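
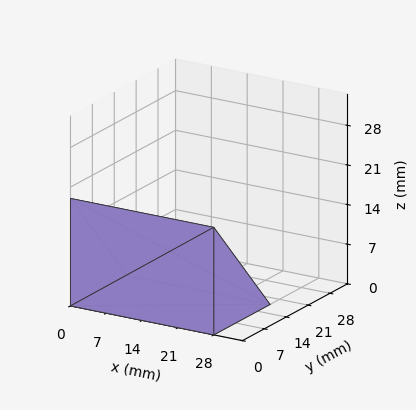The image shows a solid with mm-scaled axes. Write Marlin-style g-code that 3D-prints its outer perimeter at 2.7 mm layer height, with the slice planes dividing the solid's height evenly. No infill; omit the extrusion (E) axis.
Reading the render: the shape is a wedge (ramp): 28 × 18 mm base, rising to 19 mm along the y=0 edge and sloping linearly to z=0 at y=18 (dimensions read to the nearest mm from the axis ticks). For the g-code, the solid's height is divided into equal slices at the stated Δz and each level perimeter traced with G1 moves after a G0 lift.

; perimeter-only toolpath
G21 ; units = mm
G90 ; absolute positioning
G28 ; home
; layer 1
G0 Z2.7
G0 X0.0 Y0.0
G1 X28.0 Y0.0
G1 X28.0 Y15.4
G1 X0.0 Y15.4
G1 X0.0 Y0.0
; layer 2
G0 Z5.4
G0 X0.0 Y0.0
G1 X28.0 Y0.0
G1 X28.0 Y12.9
G1 X0.0 Y12.9
G1 X0.0 Y0.0
; layer 3
G0 Z8.1
G0 X0.0 Y0.0
G1 X28.0 Y0.0
G1 X28.0 Y10.3
G1 X0.0 Y10.3
G1 X0.0 Y0.0
; layer 4
G0 Z10.9
G0 X0.0 Y0.0
G1 X28.0 Y0.0
G1 X28.0 Y7.7
G1 X0.0 Y7.7
G1 X0.0 Y0.0
; layer 5
G0 Z13.6
G0 X0.0 Y0.0
G1 X28.0 Y0.0
G1 X28.0 Y5.1
G1 X0.0 Y5.1
G1 X0.0 Y0.0
; layer 6
G0 Z16.3
G0 X0.0 Y0.0
G1 X28.0 Y0.0
G1 X28.0 Y2.6
G1 X0.0 Y2.6
G1 X0.0 Y0.0
M2 ; end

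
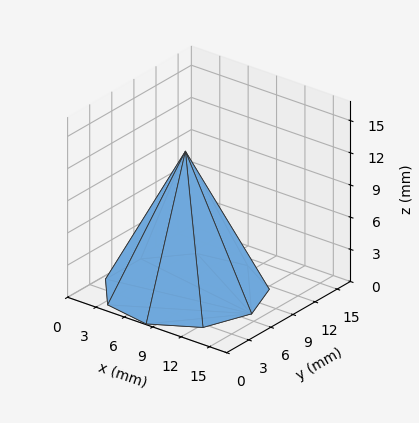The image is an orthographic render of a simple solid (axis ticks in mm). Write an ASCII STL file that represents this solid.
Reading the render: the shape is a regular 9-sided pyramid, base circumscribed radius ≈ 7 mm, apex at z ≈ 13 mm (dimensions read to the nearest mm from the axis ticks). For the STL, each face is triangulated and given an outward normal.

solid part
  facet normal 0.0000 0.0000 -1.0000
    outer loop
      vertex 8.22 13.89 0.00
      vertex 12.36 11.50 0.00
      vertex 14.00 7.00 0.00
    endloop
  endfacet
  facet normal 0.0000 0.0000 -1.0000
    outer loop
      vertex 3.50 13.06 0.00
      vertex 8.22 13.89 0.00
      vertex 14.00 7.00 0.00
    endloop
  endfacet
  facet normal 0.0000 0.0000 -1.0000
    outer loop
      vertex 0.42 9.39 0.00
      vertex 3.50 13.06 0.00
      vertex 14.00 7.00 0.00
    endloop
  endfacet
  facet normal 0.0000 0.0000 -1.0000
    outer loop
      vertex 0.42 4.61 0.00
      vertex 0.42 9.39 0.00
      vertex 14.00 7.00 0.00
    endloop
  endfacet
  facet normal 0.0000 0.0000 -1.0000
    outer loop
      vertex 3.50 0.94 0.00
      vertex 0.42 4.61 0.00
      vertex 14.00 7.00 0.00
    endloop
  endfacet
  facet normal 0.0000 0.0000 -1.0000
    outer loop
      vertex 8.22 0.11 0.00
      vertex 3.50 0.94 0.00
      vertex 14.00 7.00 0.00
    endloop
  endfacet
  facet normal 0.0000 0.0000 -1.0000
    outer loop
      vertex 12.36 2.50 0.00
      vertex 8.22 0.11 0.00
      vertex 14.00 7.00 0.00
    endloop
  endfacet
  facet normal 0.8384 0.3055 0.4514
    outer loop
      vertex 14.00 7.00 0.00
      vertex 12.36 11.50 0.00
      vertex 7.00 7.00 13.00
    endloop
  endfacet
  facet normal 0.4461 0.7728 0.4514
    outer loop
      vertex 12.36 11.50 0.00
      vertex 8.22 13.89 0.00
      vertex 7.00 7.00 13.00
    endloop
  endfacet
  facet normal -0.1545 0.8789 0.4513
    outer loop
      vertex 8.22 13.89 0.00
      vertex 3.50 13.06 0.00
      vertex 7.00 7.00 13.00
    endloop
  endfacet
  facet normal -0.6835 0.5736 0.4514
    outer loop
      vertex 3.50 13.06 0.00
      vertex 0.42 9.39 0.00
      vertex 7.00 7.00 13.00
    endloop
  endfacet
  facet normal -0.8922 0.0000 0.4516
    outer loop
      vertex 0.42 9.39 0.00
      vertex 0.42 4.61 0.00
      vertex 7.00 7.00 13.00
    endloop
  endfacet
  facet normal -0.6835 -0.5736 0.4514
    outer loop
      vertex 0.42 4.61 0.00
      vertex 3.50 0.94 0.00
      vertex 7.00 7.00 13.00
    endloop
  endfacet
  facet normal -0.1545 -0.8789 0.4513
    outer loop
      vertex 3.50 0.94 0.00
      vertex 8.22 0.11 0.00
      vertex 7.00 7.00 13.00
    endloop
  endfacet
  facet normal 0.4461 -0.7728 0.4514
    outer loop
      vertex 8.22 0.11 0.00
      vertex 12.36 2.50 0.00
      vertex 7.00 7.00 13.00
    endloop
  endfacet
  facet normal 0.8384 -0.3055 0.4514
    outer loop
      vertex 12.36 2.50 0.00
      vertex 14.00 7.00 0.00
      vertex 7.00 7.00 13.00
    endloop
  endfacet
endsolid part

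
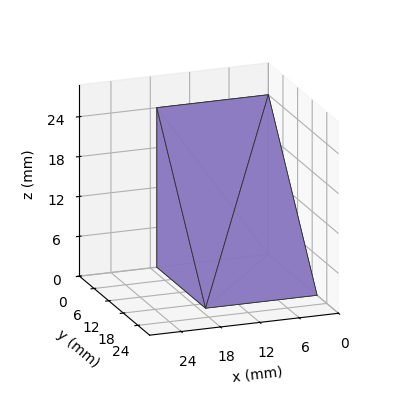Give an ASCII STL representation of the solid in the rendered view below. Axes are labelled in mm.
Reading the render: the shape is a wedge (ramp): 17 × 20 mm base, rising to 24 mm along the y=0 edge and sloping linearly to z=0 at y=20 (dimensions read to the nearest mm from the axis ticks). For the STL, each face is triangulated and given an outward normal.

solid part
  facet normal 0.0000 0.0000 -1.0000
    outer loop
      vertex 17.00 20.00 0.00
      vertex 17.00 0.00 0.00
      vertex 0.00 0.00 0.00
    endloop
  endfacet
  facet normal 0.0000 0.0000 -1.0000
    outer loop
      vertex 0.00 20.00 0.00
      vertex 17.00 20.00 0.00
      vertex 0.00 0.00 0.00
    endloop
  endfacet
  facet normal 0.0000 -1.0000 0.0000
    outer loop
      vertex 0.00 0.00 0.00
      vertex 17.00 0.00 0.00
      vertex 17.00 0.00 24.00
    endloop
  endfacet
  facet normal 0.0000 -1.0000 0.0000
    outer loop
      vertex 0.00 0.00 0.00
      vertex 17.00 0.00 24.00
      vertex 0.00 0.00 24.00
    endloop
  endfacet
  facet normal 0.0000 0.7682 0.6402
    outer loop
      vertex 0.00 0.00 24.00
      vertex 17.00 0.00 24.00
      vertex 17.00 20.00 0.00
    endloop
  endfacet
  facet normal 0.0000 0.7682 0.6402
    outer loop
      vertex 0.00 0.00 24.00
      vertex 17.00 20.00 0.00
      vertex 0.00 20.00 0.00
    endloop
  endfacet
  facet normal -1.0000 0.0000 0.0000
    outer loop
      vertex 0.00 0.00 24.00
      vertex 0.00 20.00 0.00
      vertex 0.00 0.00 0.00
    endloop
  endfacet
  facet normal 1.0000 0.0000 0.0000
    outer loop
      vertex 17.00 0.00 0.00
      vertex 17.00 20.00 0.00
      vertex 17.00 0.00 24.00
    endloop
  endfacet
endsolid part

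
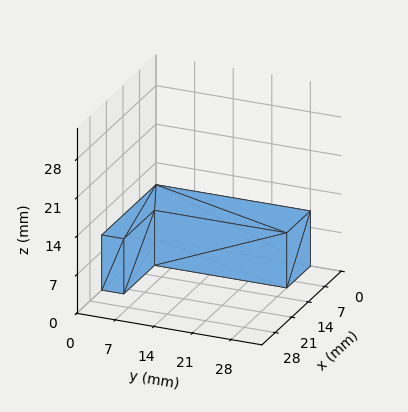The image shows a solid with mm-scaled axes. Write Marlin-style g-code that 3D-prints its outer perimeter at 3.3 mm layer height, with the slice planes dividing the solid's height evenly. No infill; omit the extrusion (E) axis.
Reading the render: the shape is an L-shaped prism: outer 23 × 28 mm, arm thicknesses ≈ 4 mm (horizontal) and 10 mm (vertical), extruded 10 mm in z (dimensions read to the nearest mm from the axis ticks). For the g-code, the solid's height is divided into equal slices at the stated Δz and each level perimeter traced with G1 moves after a G0 lift.

; perimeter-only toolpath
G21 ; units = mm
G90 ; absolute positioning
G28 ; home
; layer 1
G0 Z3.3
G0 X0.0 Y0.0
G1 X23.0 Y0.0
G1 X23.0 Y4.0
G1 X10.0 Y4.0
G1 X10.0 Y28.0
G1 X0.0 Y28.0
G1 X0.0 Y0.0
; layer 2
G0 Z6.7
G0 X0.0 Y0.0
G1 X23.0 Y0.0
G1 X23.0 Y4.0
G1 X10.0 Y4.0
G1 X10.0 Y28.0
G1 X0.0 Y28.0
G1 X0.0 Y0.0
; layer 3
G0 Z10.0
G0 X0.0 Y0.0
G1 X23.0 Y0.0
G1 X23.0 Y4.0
G1 X10.0 Y4.0
G1 X10.0 Y28.0
G1 X0.0 Y28.0
G1 X0.0 Y0.0
M2 ; end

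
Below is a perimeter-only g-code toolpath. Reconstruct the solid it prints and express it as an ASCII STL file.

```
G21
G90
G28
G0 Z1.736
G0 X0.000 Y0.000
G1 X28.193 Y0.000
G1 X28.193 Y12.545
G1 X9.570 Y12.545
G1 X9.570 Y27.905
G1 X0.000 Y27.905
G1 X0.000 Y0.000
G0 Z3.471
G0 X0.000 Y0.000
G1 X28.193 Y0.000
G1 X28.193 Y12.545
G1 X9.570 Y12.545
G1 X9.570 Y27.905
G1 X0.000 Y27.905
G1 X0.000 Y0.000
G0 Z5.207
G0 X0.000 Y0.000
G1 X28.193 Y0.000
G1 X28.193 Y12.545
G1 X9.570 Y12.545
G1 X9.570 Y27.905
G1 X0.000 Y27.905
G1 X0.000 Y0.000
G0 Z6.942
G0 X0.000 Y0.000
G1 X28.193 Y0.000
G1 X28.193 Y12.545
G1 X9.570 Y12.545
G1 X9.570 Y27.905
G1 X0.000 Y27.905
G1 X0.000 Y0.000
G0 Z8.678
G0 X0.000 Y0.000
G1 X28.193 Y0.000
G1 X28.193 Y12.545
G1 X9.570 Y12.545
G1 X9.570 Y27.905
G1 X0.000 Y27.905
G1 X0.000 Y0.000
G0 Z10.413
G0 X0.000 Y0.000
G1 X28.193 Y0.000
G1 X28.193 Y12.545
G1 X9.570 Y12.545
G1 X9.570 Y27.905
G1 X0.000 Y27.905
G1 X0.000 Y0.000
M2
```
solid part
  facet normal 0.0000 0.0000 -1.0000
    outer loop
      vertex 28.193 12.545 0.000
      vertex 28.193 0.000 0.000
      vertex 0.000 0.000 0.000
    endloop
  endfacet
  facet normal 0.0000 0.0000 -1.0000
    outer loop
      vertex 9.570 12.545 0.000
      vertex 28.193 12.545 0.000
      vertex 0.000 0.000 0.000
    endloop
  endfacet
  facet normal 0.0000 0.0000 -1.0000
    outer loop
      vertex 9.570 27.905 0.000
      vertex 9.570 12.545 0.000
      vertex 0.000 0.000 0.000
    endloop
  endfacet
  facet normal 0.0000 0.0000 -1.0000
    outer loop
      vertex 0.000 27.905 0.000
      vertex 9.570 27.905 0.000
      vertex 0.000 0.000 0.000
    endloop
  endfacet
  facet normal 0.0000 0.0000 1.0000
    outer loop
      vertex 0.000 0.000 10.413
      vertex 28.193 0.000 10.413
      vertex 28.193 12.545 10.413
    endloop
  endfacet
  facet normal 0.0000 0.0000 1.0000
    outer loop
      vertex 0.000 0.000 10.413
      vertex 28.193 12.545 10.413
      vertex 9.570 12.545 10.413
    endloop
  endfacet
  facet normal 0.0000 0.0000 1.0000
    outer loop
      vertex 0.000 0.000 10.413
      vertex 9.570 12.545 10.413
      vertex 9.570 27.905 10.413
    endloop
  endfacet
  facet normal 0.0000 0.0000 1.0000
    outer loop
      vertex 0.000 0.000 10.413
      vertex 9.570 27.905 10.413
      vertex 0.000 27.905 10.413
    endloop
  endfacet
  facet normal 0.0000 -1.0000 0.0000
    outer loop
      vertex 0.000 0.000 0.000
      vertex 28.193 0.000 0.000
      vertex 28.193 0.000 10.413
    endloop
  endfacet
  facet normal 0.0000 -1.0000 0.0000
    outer loop
      vertex 0.000 0.000 0.000
      vertex 28.193 0.000 10.413
      vertex 0.000 0.000 10.413
    endloop
  endfacet
  facet normal 1.0000 0.0000 0.0000
    outer loop
      vertex 28.193 0.000 0.000
      vertex 28.193 12.545 0.000
      vertex 28.193 12.545 10.413
    endloop
  endfacet
  facet normal 1.0000 0.0000 0.0000
    outer loop
      vertex 28.193 0.000 0.000
      vertex 28.193 12.545 10.413
      vertex 28.193 0.000 10.413
    endloop
  endfacet
  facet normal 0.0000 1.0000 0.0000
    outer loop
      vertex 28.193 12.545 0.000
      vertex 9.570 12.545 0.000
      vertex 9.570 12.545 10.413
    endloop
  endfacet
  facet normal 0.0000 1.0000 0.0000
    outer loop
      vertex 28.193 12.545 0.000
      vertex 9.570 12.545 10.413
      vertex 28.193 12.545 10.413
    endloop
  endfacet
  facet normal 1.0000 0.0000 0.0000
    outer loop
      vertex 9.570 12.545 0.000
      vertex 9.570 27.905 0.000
      vertex 9.570 27.905 10.413
    endloop
  endfacet
  facet normal 1.0000 0.0000 0.0000
    outer loop
      vertex 9.570 12.545 0.000
      vertex 9.570 27.905 10.413
      vertex 9.570 12.545 10.413
    endloop
  endfacet
  facet normal 0.0000 1.0000 0.0000
    outer loop
      vertex 9.570 27.905 0.000
      vertex 0.000 27.905 0.000
      vertex 0.000 27.905 10.413
    endloop
  endfacet
  facet normal 0.0000 1.0000 0.0000
    outer loop
      vertex 9.570 27.905 0.000
      vertex 0.000 27.905 10.413
      vertex 9.570 27.905 10.413
    endloop
  endfacet
  facet normal -1.0000 0.0000 0.0000
    outer loop
      vertex 0.000 27.905 0.000
      vertex 0.000 0.000 0.000
      vertex 0.000 0.000 10.413
    endloop
  endfacet
  facet normal -1.0000 0.0000 0.0000
    outer loop
      vertex 0.000 27.905 0.000
      vertex 0.000 0.000 10.413
      vertex 0.000 27.905 10.413
    endloop
  endfacet
endsolid part

The G0 Z moves step by Δz≈1.736 mm. Every layer's G1 loop is the same polygon, so the solid is a straight extrusion of it from z=0 to z≈10.4. Closing with flat bottom and top caps and triangulating gives 20 facets — an L-shaped prism: outer 28.2 × 27.9 mm, arm thicknesses ≈ 12.5 mm (horizontal) and 9.57 mm (vertical), extruded 10.4 mm in z.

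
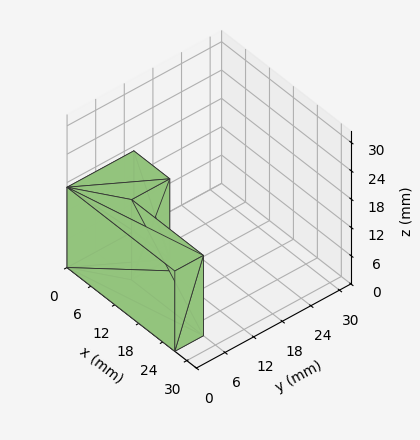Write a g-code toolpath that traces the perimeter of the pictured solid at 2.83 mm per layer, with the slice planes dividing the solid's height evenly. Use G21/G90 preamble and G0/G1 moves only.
Reading the render: the shape is an L-shaped prism: outer 27 × 14 mm, arm thicknesses ≈ 6 mm (horizontal) and 9 mm (vertical), extruded 17 mm in z (dimensions read to the nearest mm from the axis ticks). For the g-code, the solid's height is divided into equal slices at the stated Δz and each level perimeter traced with G1 moves after a G0 lift.

; perimeter-only toolpath
G21 ; units = mm
G90 ; absolute positioning
G28 ; home
; layer 1
G0 Z2.83
G0 X0.00 Y0.00
G1 X27.00 Y0.00
G1 X27.00 Y6.00
G1 X9.00 Y6.00
G1 X9.00 Y14.00
G1 X0.00 Y14.00
G1 X0.00 Y0.00
; layer 2
G0 Z5.67
G0 X0.00 Y0.00
G1 X27.00 Y0.00
G1 X27.00 Y6.00
G1 X9.00 Y6.00
G1 X9.00 Y14.00
G1 X0.00 Y14.00
G1 X0.00 Y0.00
; layer 3
G0 Z8.50
G0 X0.00 Y0.00
G1 X27.00 Y0.00
G1 X27.00 Y6.00
G1 X9.00 Y6.00
G1 X9.00 Y14.00
G1 X0.00 Y14.00
G1 X0.00 Y0.00
; layer 4
G0 Z11.33
G0 X0.00 Y0.00
G1 X27.00 Y0.00
G1 X27.00 Y6.00
G1 X9.00 Y6.00
G1 X9.00 Y14.00
G1 X0.00 Y14.00
G1 X0.00 Y0.00
; layer 5
G0 Z14.17
G0 X0.00 Y0.00
G1 X27.00 Y0.00
G1 X27.00 Y6.00
G1 X9.00 Y6.00
G1 X9.00 Y14.00
G1 X0.00 Y14.00
G1 X0.00 Y0.00
; layer 6
G0 Z17.00
G0 X0.00 Y0.00
G1 X27.00 Y0.00
G1 X27.00 Y6.00
G1 X9.00 Y6.00
G1 X9.00 Y14.00
G1 X0.00 Y14.00
G1 X0.00 Y0.00
M2 ; end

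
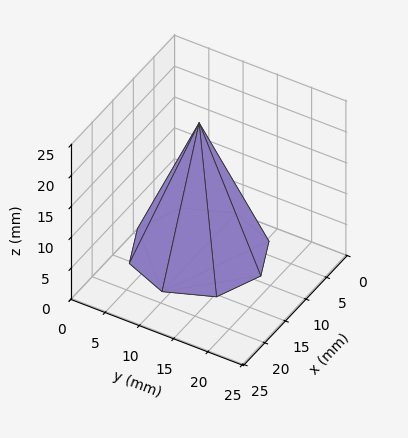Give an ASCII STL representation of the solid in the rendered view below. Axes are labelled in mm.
Reading the render: the shape is a regular 8-sided pyramid, base circumscribed radius ≈ 9 mm, apex at z ≈ 21 mm (dimensions read to the nearest mm from the axis ticks). For the STL, each face is triangulated and given an outward normal.

solid part
  facet normal 0.0000 0.0000 -1.0000
    outer loop
      vertex 9.000 18.000 0.000
      vertex 15.364 15.364 0.000
      vertex 18.000 9.000 0.000
    endloop
  endfacet
  facet normal 0.0000 0.0000 -1.0000
    outer loop
      vertex 2.636 15.364 0.000
      vertex 9.000 18.000 0.000
      vertex 18.000 9.000 0.000
    endloop
  endfacet
  facet normal 0.0000 0.0000 -1.0000
    outer loop
      vertex 0.000 9.000 0.000
      vertex 2.636 15.364 0.000
      vertex 18.000 9.000 0.000
    endloop
  endfacet
  facet normal 0.0000 0.0000 -1.0000
    outer loop
      vertex 2.636 2.636 0.000
      vertex 0.000 9.000 0.000
      vertex 18.000 9.000 0.000
    endloop
  endfacet
  facet normal 0.0000 0.0000 -1.0000
    outer loop
      vertex 9.000 0.000 0.000
      vertex 2.636 2.636 0.000
      vertex 18.000 9.000 0.000
    endloop
  endfacet
  facet normal 0.0000 0.0000 -1.0000
    outer loop
      vertex 15.364 2.636 0.000
      vertex 9.000 0.000 0.000
      vertex 18.000 9.000 0.000
    endloop
  endfacet
  facet normal 0.8590 0.3558 0.3681
    outer loop
      vertex 18.000 9.000 0.000
      vertex 15.364 15.364 0.000
      vertex 9.000 9.000 21.000
    endloop
  endfacet
  facet normal 0.3558 0.8590 0.3681
    outer loop
      vertex 15.364 15.364 0.000
      vertex 9.000 18.000 0.000
      vertex 9.000 9.000 21.000
    endloop
  endfacet
  facet normal -0.3558 0.8590 0.3681
    outer loop
      vertex 9.000 18.000 0.000
      vertex 2.636 15.364 0.000
      vertex 9.000 9.000 21.000
    endloop
  endfacet
  facet normal -0.8590 0.3558 0.3681
    outer loop
      vertex 2.636 15.364 0.000
      vertex 0.000 9.000 0.000
      vertex 9.000 9.000 21.000
    endloop
  endfacet
  facet normal -0.8590 -0.3558 0.3681
    outer loop
      vertex 0.000 9.000 0.000
      vertex 2.636 2.636 0.000
      vertex 9.000 9.000 21.000
    endloop
  endfacet
  facet normal -0.3558 -0.8590 0.3681
    outer loop
      vertex 2.636 2.636 0.000
      vertex 9.000 0.000 0.000
      vertex 9.000 9.000 21.000
    endloop
  endfacet
  facet normal 0.3558 -0.8590 0.3681
    outer loop
      vertex 9.000 0.000 0.000
      vertex 15.364 2.636 0.000
      vertex 9.000 9.000 21.000
    endloop
  endfacet
  facet normal 0.8590 -0.3558 0.3681
    outer loop
      vertex 15.364 2.636 0.000
      vertex 18.000 9.000 0.000
      vertex 9.000 9.000 21.000
    endloop
  endfacet
endsolid part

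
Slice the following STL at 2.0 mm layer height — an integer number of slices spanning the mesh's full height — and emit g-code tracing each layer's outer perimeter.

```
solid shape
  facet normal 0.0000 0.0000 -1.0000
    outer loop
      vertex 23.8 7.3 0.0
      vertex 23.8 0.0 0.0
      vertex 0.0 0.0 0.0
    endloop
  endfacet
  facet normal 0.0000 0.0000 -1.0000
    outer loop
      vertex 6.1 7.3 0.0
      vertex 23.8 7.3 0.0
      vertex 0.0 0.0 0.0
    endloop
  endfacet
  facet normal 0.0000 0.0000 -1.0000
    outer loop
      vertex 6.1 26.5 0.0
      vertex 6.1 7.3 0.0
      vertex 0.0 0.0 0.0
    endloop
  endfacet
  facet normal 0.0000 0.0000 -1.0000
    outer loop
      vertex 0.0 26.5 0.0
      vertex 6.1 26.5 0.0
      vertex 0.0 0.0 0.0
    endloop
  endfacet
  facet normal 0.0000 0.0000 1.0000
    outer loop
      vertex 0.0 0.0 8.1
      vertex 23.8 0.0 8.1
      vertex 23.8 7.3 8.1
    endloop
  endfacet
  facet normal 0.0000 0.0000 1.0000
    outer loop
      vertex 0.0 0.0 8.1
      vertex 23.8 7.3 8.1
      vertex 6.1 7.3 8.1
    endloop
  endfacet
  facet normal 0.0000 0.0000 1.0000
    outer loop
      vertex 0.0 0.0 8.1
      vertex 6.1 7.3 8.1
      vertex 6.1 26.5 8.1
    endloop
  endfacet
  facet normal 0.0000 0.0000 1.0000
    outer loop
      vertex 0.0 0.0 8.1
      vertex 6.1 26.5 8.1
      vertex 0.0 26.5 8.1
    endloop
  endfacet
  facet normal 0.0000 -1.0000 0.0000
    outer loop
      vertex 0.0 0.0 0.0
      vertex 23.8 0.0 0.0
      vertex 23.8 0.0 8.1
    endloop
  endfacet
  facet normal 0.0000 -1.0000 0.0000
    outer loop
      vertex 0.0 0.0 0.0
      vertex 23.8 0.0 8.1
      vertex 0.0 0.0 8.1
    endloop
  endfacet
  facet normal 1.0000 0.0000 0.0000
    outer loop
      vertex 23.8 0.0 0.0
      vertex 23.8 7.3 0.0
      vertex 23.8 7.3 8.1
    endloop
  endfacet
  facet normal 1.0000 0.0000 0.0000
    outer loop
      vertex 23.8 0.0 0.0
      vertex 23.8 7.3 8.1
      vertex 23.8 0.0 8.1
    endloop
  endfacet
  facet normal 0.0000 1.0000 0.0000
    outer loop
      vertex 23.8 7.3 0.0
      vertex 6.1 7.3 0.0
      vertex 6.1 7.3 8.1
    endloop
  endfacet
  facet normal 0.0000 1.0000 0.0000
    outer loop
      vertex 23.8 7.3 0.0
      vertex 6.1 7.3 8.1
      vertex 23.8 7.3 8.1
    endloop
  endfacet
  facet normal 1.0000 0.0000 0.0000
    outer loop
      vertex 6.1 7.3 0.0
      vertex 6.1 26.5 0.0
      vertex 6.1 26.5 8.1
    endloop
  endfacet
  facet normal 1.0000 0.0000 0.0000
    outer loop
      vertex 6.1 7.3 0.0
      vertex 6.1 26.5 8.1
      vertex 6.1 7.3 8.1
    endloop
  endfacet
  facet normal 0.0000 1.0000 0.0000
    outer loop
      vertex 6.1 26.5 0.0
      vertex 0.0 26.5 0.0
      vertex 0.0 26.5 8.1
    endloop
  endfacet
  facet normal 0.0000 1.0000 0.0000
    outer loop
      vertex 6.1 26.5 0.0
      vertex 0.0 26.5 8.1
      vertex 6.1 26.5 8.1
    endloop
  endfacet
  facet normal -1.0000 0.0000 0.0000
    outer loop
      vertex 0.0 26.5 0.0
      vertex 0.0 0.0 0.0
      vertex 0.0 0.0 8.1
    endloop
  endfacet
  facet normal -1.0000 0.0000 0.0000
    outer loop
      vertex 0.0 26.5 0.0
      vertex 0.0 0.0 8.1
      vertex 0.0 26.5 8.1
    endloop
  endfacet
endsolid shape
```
; perimeter-only toolpath
G21 ; units = mm
G90 ; absolute positioning
G28 ; home
; layer 1
G0 Z2.0
G0 X0.0 Y0.0
G1 X23.8 Y0.0
G1 X23.8 Y7.3
G1 X6.1 Y7.3
G1 X6.1 Y26.5
G1 X0.0 Y26.5
G1 X0.0 Y0.0
; layer 2
G0 Z4.0
G0 X0.0 Y0.0
G1 X23.8 Y0.0
G1 X23.8 Y7.3
G1 X6.1 Y7.3
G1 X6.1 Y26.5
G1 X0.0 Y26.5
G1 X0.0 Y0.0
; layer 3
G0 Z6.1
G0 X0.0 Y0.0
G1 X23.8 Y0.0
G1 X23.8 Y7.3
G1 X6.1 Y7.3
G1 X6.1 Y26.5
G1 X0.0 Y26.5
G1 X0.0 Y0.0
; layer 4
G0 Z8.1
G0 X0.0 Y0.0
G1 X23.8 Y0.0
G1 X23.8 Y7.3
G1 X6.1 Y7.3
G1 X6.1 Y26.5
G1 X0.0 Y26.5
G1 X0.0 Y0.0
M2 ; end

The solid is an L-shaped prism: outer 23.8 × 26.5 mm, arm thicknesses ≈ 7.3 mm (horizontal) and 6.1 mm (vertical), extruded 8.1 mm in z. Slicing at Δz = 2.0 mm — 4 equal slices spanning the solid's height, so layer i sits at z = i·h/4 — gives 4 non-empty perimeters. Each is a 6-segment closed polygon; G0 lifts to the layer z and rapids to the start vertex, then G1 traces the edges.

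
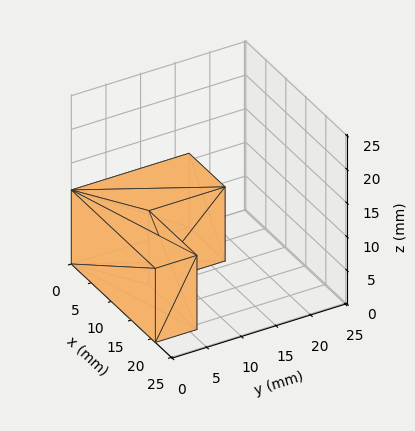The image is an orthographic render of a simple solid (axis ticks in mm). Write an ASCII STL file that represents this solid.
Reading the render: the shape is an L-shaped prism: outer 21 × 17 mm, arm thicknesses ≈ 6 mm (horizontal) and 9 mm (vertical), extruded 11 mm in z (dimensions read to the nearest mm from the axis ticks). For the STL, each face is triangulated and given an outward normal.

solid part
  facet normal 0.0000 0.0000 -1.0000
    outer loop
      vertex 21.00 6.00 0.00
      vertex 21.00 0.00 0.00
      vertex 0.00 0.00 0.00
    endloop
  endfacet
  facet normal 0.0000 0.0000 -1.0000
    outer loop
      vertex 9.00 6.00 0.00
      vertex 21.00 6.00 0.00
      vertex 0.00 0.00 0.00
    endloop
  endfacet
  facet normal 0.0000 0.0000 -1.0000
    outer loop
      vertex 9.00 17.00 0.00
      vertex 9.00 6.00 0.00
      vertex 0.00 0.00 0.00
    endloop
  endfacet
  facet normal 0.0000 0.0000 -1.0000
    outer loop
      vertex 0.00 17.00 0.00
      vertex 9.00 17.00 0.00
      vertex 0.00 0.00 0.00
    endloop
  endfacet
  facet normal 0.0000 0.0000 1.0000
    outer loop
      vertex 0.00 0.00 11.00
      vertex 21.00 0.00 11.00
      vertex 21.00 6.00 11.00
    endloop
  endfacet
  facet normal 0.0000 0.0000 1.0000
    outer loop
      vertex 0.00 0.00 11.00
      vertex 21.00 6.00 11.00
      vertex 9.00 6.00 11.00
    endloop
  endfacet
  facet normal 0.0000 0.0000 1.0000
    outer loop
      vertex 0.00 0.00 11.00
      vertex 9.00 6.00 11.00
      vertex 9.00 17.00 11.00
    endloop
  endfacet
  facet normal 0.0000 0.0000 1.0000
    outer loop
      vertex 0.00 0.00 11.00
      vertex 9.00 17.00 11.00
      vertex 0.00 17.00 11.00
    endloop
  endfacet
  facet normal 0.0000 -1.0000 0.0000
    outer loop
      vertex 0.00 0.00 0.00
      vertex 21.00 0.00 0.00
      vertex 21.00 0.00 11.00
    endloop
  endfacet
  facet normal 0.0000 -1.0000 0.0000
    outer loop
      vertex 0.00 0.00 0.00
      vertex 21.00 0.00 11.00
      vertex 0.00 0.00 11.00
    endloop
  endfacet
  facet normal 1.0000 0.0000 0.0000
    outer loop
      vertex 21.00 0.00 0.00
      vertex 21.00 6.00 0.00
      vertex 21.00 6.00 11.00
    endloop
  endfacet
  facet normal 1.0000 0.0000 0.0000
    outer loop
      vertex 21.00 0.00 0.00
      vertex 21.00 6.00 11.00
      vertex 21.00 0.00 11.00
    endloop
  endfacet
  facet normal 0.0000 1.0000 0.0000
    outer loop
      vertex 21.00 6.00 0.00
      vertex 9.00 6.00 0.00
      vertex 9.00 6.00 11.00
    endloop
  endfacet
  facet normal 0.0000 1.0000 0.0000
    outer loop
      vertex 21.00 6.00 0.00
      vertex 9.00 6.00 11.00
      vertex 21.00 6.00 11.00
    endloop
  endfacet
  facet normal 1.0000 0.0000 0.0000
    outer loop
      vertex 9.00 6.00 0.00
      vertex 9.00 17.00 0.00
      vertex 9.00 17.00 11.00
    endloop
  endfacet
  facet normal 1.0000 0.0000 0.0000
    outer loop
      vertex 9.00 6.00 0.00
      vertex 9.00 17.00 11.00
      vertex 9.00 6.00 11.00
    endloop
  endfacet
  facet normal 0.0000 1.0000 0.0000
    outer loop
      vertex 9.00 17.00 0.00
      vertex 0.00 17.00 0.00
      vertex 0.00 17.00 11.00
    endloop
  endfacet
  facet normal 0.0000 1.0000 0.0000
    outer loop
      vertex 9.00 17.00 0.00
      vertex 0.00 17.00 11.00
      vertex 9.00 17.00 11.00
    endloop
  endfacet
  facet normal -1.0000 0.0000 0.0000
    outer loop
      vertex 0.00 17.00 0.00
      vertex 0.00 0.00 0.00
      vertex 0.00 0.00 11.00
    endloop
  endfacet
  facet normal -1.0000 0.0000 0.0000
    outer loop
      vertex 0.00 17.00 0.00
      vertex 0.00 0.00 11.00
      vertex 0.00 17.00 11.00
    endloop
  endfacet
endsolid part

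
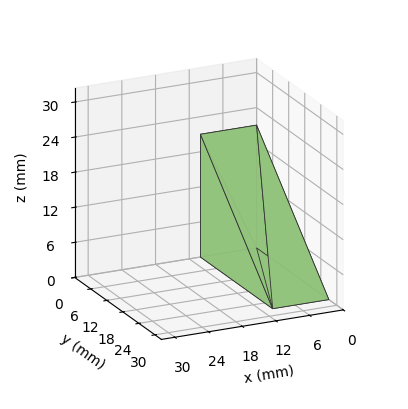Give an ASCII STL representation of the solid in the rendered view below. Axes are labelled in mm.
Reading the render: the shape is a wedge (ramp): 10 × 27 mm base, rising to 21 mm along the y=0 edge and sloping linearly to z=0 at y=27 (dimensions read to the nearest mm from the axis ticks). For the STL, each face is triangulated and given an outward normal.

solid part
  facet normal 0.0000 0.0000 -1.0000
    outer loop
      vertex 10.000 27.000 0.000
      vertex 10.000 0.000 0.000
      vertex 0.000 0.000 0.000
    endloop
  endfacet
  facet normal 0.0000 0.0000 -1.0000
    outer loop
      vertex 0.000 27.000 0.000
      vertex 10.000 27.000 0.000
      vertex 0.000 0.000 0.000
    endloop
  endfacet
  facet normal 0.0000 -1.0000 0.0000
    outer loop
      vertex 0.000 0.000 0.000
      vertex 10.000 0.000 0.000
      vertex 10.000 0.000 21.000
    endloop
  endfacet
  facet normal 0.0000 -1.0000 0.0000
    outer loop
      vertex 0.000 0.000 0.000
      vertex 10.000 0.000 21.000
      vertex 0.000 0.000 21.000
    endloop
  endfacet
  facet normal 0.0000 0.6139 0.7894
    outer loop
      vertex 0.000 0.000 21.000
      vertex 10.000 0.000 21.000
      vertex 10.000 27.000 0.000
    endloop
  endfacet
  facet normal 0.0000 0.6139 0.7894
    outer loop
      vertex 0.000 0.000 21.000
      vertex 10.000 27.000 0.000
      vertex 0.000 27.000 0.000
    endloop
  endfacet
  facet normal -1.0000 0.0000 0.0000
    outer loop
      vertex 0.000 0.000 21.000
      vertex 0.000 27.000 0.000
      vertex 0.000 0.000 0.000
    endloop
  endfacet
  facet normal 1.0000 0.0000 0.0000
    outer loop
      vertex 10.000 0.000 0.000
      vertex 10.000 27.000 0.000
      vertex 10.000 0.000 21.000
    endloop
  endfacet
endsolid part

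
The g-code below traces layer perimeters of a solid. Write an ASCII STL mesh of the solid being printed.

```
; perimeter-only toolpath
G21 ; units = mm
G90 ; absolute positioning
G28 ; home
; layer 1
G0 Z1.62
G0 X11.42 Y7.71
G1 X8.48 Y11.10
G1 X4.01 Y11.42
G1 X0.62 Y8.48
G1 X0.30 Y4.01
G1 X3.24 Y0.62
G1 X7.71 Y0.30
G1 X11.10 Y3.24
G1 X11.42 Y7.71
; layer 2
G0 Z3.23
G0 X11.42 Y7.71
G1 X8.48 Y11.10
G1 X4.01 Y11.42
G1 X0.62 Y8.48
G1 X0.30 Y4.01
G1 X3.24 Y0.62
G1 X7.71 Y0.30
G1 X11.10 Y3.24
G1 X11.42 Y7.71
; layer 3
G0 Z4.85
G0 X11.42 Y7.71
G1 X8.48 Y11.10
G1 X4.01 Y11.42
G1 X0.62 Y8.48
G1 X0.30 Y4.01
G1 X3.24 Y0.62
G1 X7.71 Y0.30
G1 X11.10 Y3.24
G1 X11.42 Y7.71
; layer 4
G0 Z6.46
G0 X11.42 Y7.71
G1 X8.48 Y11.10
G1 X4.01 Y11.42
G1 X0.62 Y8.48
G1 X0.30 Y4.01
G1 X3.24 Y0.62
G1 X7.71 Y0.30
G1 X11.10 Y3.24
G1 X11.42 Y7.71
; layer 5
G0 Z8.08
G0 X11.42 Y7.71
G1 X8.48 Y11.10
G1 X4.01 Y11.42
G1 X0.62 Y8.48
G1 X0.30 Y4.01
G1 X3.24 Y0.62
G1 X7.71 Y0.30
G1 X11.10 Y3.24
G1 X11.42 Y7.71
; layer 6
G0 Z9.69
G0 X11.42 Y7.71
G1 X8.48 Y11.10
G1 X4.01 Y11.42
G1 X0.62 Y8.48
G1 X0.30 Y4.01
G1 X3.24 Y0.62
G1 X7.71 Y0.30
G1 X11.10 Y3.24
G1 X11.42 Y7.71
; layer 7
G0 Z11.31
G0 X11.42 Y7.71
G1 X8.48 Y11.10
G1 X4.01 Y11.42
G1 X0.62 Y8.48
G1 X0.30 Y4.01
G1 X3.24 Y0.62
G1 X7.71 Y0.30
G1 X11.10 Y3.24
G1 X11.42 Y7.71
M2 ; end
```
solid part
  facet normal 0.0000 0.0000 -1.0000
    outer loop
      vertex 4.01 11.42 0.00
      vertex 8.48 11.10 0.00
      vertex 11.42 7.71 0.00
    endloop
  endfacet
  facet normal 0.0000 0.0000 -1.0000
    outer loop
      vertex 0.62 8.48 0.00
      vertex 4.01 11.42 0.00
      vertex 11.42 7.71 0.00
    endloop
  endfacet
  facet normal 0.0000 0.0000 -1.0000
    outer loop
      vertex 0.30 4.01 0.00
      vertex 0.62 8.48 0.00
      vertex 11.42 7.71 0.00
    endloop
  endfacet
  facet normal 0.0000 0.0000 -1.0000
    outer loop
      vertex 3.24 0.62 0.00
      vertex 0.30 4.01 0.00
      vertex 11.42 7.71 0.00
    endloop
  endfacet
  facet normal 0.0000 0.0000 -1.0000
    outer loop
      vertex 7.71 0.30 0.00
      vertex 3.24 0.62 0.00
      vertex 11.42 7.71 0.00
    endloop
  endfacet
  facet normal 0.0000 0.0000 -1.0000
    outer loop
      vertex 11.10 3.24 0.00
      vertex 7.71 0.30 0.00
      vertex 11.42 7.71 0.00
    endloop
  endfacet
  facet normal 0.0000 0.0000 1.0000
    outer loop
      vertex 11.42 7.71 11.31
      vertex 8.48 11.10 11.31
      vertex 4.01 11.42 11.31
    endloop
  endfacet
  facet normal 0.0000 0.0000 1.0000
    outer loop
      vertex 11.42 7.71 11.31
      vertex 4.01 11.42 11.31
      vertex 0.62 8.48 11.31
    endloop
  endfacet
  facet normal 0.0000 0.0000 1.0000
    outer loop
      vertex 11.42 7.71 11.31
      vertex 0.62 8.48 11.31
      vertex 0.30 4.01 11.31
    endloop
  endfacet
  facet normal 0.0000 0.0000 1.0000
    outer loop
      vertex 11.42 7.71 11.31
      vertex 0.30 4.01 11.31
      vertex 3.24 0.62 11.31
    endloop
  endfacet
  facet normal 0.0000 0.0000 1.0000
    outer loop
      vertex 11.42 7.71 11.31
      vertex 3.24 0.62 11.31
      vertex 7.71 0.30 11.31
    endloop
  endfacet
  facet normal 0.0000 0.0000 1.0000
    outer loop
      vertex 11.42 7.71 11.31
      vertex 7.71 0.30 11.31
      vertex 11.10 3.24 11.31
    endloop
  endfacet
  facet normal 0.7555 0.6552 0.0000
    outer loop
      vertex 11.42 7.71 0.00
      vertex 8.48 11.10 0.00
      vertex 8.48 11.10 11.31
    endloop
  endfacet
  facet normal 0.7555 0.6552 0.0000
    outer loop
      vertex 11.42 7.71 0.00
      vertex 8.48 11.10 11.31
      vertex 11.42 7.71 11.31
    endloop
  endfacet
  facet normal 0.0714 0.9974 0.0000
    outer loop
      vertex 8.48 11.10 0.00
      vertex 4.01 11.42 0.00
      vertex 4.01 11.42 11.31
    endloop
  endfacet
  facet normal 0.0714 0.9974 0.0000
    outer loop
      vertex 8.48 11.10 0.00
      vertex 4.01 11.42 11.31
      vertex 8.48 11.10 11.31
    endloop
  endfacet
  facet normal -0.6552 0.7555 0.0000
    outer loop
      vertex 4.01 11.42 0.00
      vertex 0.62 8.48 0.00
      vertex 0.62 8.48 11.31
    endloop
  endfacet
  facet normal -0.6552 0.7555 0.0000
    outer loop
      vertex 4.01 11.42 0.00
      vertex 0.62 8.48 11.31
      vertex 4.01 11.42 11.31
    endloop
  endfacet
  facet normal -0.9974 0.0714 0.0000
    outer loop
      vertex 0.62 8.48 0.00
      vertex 0.30 4.01 0.00
      vertex 0.30 4.01 11.31
    endloop
  endfacet
  facet normal -0.9974 0.0714 0.0000
    outer loop
      vertex 0.62 8.48 0.00
      vertex 0.30 4.01 11.31
      vertex 0.62 8.48 11.31
    endloop
  endfacet
  facet normal -0.7555 -0.6552 0.0000
    outer loop
      vertex 0.30 4.01 0.00
      vertex 3.24 0.62 0.00
      vertex 3.24 0.62 11.31
    endloop
  endfacet
  facet normal -0.7555 -0.6552 0.0000
    outer loop
      vertex 0.30 4.01 0.00
      vertex 3.24 0.62 11.31
      vertex 0.30 4.01 11.31
    endloop
  endfacet
  facet normal -0.0714 -0.9974 0.0000
    outer loop
      vertex 3.24 0.62 0.00
      vertex 7.71 0.30 0.00
      vertex 7.71 0.30 11.31
    endloop
  endfacet
  facet normal -0.0714 -0.9974 0.0000
    outer loop
      vertex 3.24 0.62 0.00
      vertex 7.71 0.30 11.31
      vertex 3.24 0.62 11.31
    endloop
  endfacet
  facet normal 0.6552 -0.7555 0.0000
    outer loop
      vertex 7.71 0.30 0.00
      vertex 11.10 3.24 0.00
      vertex 11.10 3.24 11.31
    endloop
  endfacet
  facet normal 0.6552 -0.7555 0.0000
    outer loop
      vertex 7.71 0.30 0.00
      vertex 11.10 3.24 11.31
      vertex 7.71 0.30 11.31
    endloop
  endfacet
  facet normal 0.9974 -0.0714 0.0000
    outer loop
      vertex 11.10 3.24 0.00
      vertex 11.42 7.71 0.00
      vertex 11.42 7.71 11.31
    endloop
  endfacet
  facet normal 0.9974 -0.0714 0.0000
    outer loop
      vertex 11.10 3.24 0.00
      vertex 11.42 7.71 11.31
      vertex 11.10 3.24 11.31
    endloop
  endfacet
endsolid part

The G0 Z moves step by Δz≈1.62 mm. Every layer's G1 loop is the same polygon, so the solid is a straight extrusion of it from z=0 to z≈11.3. Closing with flat bottom and top caps and triangulating gives 28 facets — a regular 8-sided prism (a cylinder approximated with 8 flat sides), circumscribed radius ≈ 5.86 mm, height ≈ 11.3 mm.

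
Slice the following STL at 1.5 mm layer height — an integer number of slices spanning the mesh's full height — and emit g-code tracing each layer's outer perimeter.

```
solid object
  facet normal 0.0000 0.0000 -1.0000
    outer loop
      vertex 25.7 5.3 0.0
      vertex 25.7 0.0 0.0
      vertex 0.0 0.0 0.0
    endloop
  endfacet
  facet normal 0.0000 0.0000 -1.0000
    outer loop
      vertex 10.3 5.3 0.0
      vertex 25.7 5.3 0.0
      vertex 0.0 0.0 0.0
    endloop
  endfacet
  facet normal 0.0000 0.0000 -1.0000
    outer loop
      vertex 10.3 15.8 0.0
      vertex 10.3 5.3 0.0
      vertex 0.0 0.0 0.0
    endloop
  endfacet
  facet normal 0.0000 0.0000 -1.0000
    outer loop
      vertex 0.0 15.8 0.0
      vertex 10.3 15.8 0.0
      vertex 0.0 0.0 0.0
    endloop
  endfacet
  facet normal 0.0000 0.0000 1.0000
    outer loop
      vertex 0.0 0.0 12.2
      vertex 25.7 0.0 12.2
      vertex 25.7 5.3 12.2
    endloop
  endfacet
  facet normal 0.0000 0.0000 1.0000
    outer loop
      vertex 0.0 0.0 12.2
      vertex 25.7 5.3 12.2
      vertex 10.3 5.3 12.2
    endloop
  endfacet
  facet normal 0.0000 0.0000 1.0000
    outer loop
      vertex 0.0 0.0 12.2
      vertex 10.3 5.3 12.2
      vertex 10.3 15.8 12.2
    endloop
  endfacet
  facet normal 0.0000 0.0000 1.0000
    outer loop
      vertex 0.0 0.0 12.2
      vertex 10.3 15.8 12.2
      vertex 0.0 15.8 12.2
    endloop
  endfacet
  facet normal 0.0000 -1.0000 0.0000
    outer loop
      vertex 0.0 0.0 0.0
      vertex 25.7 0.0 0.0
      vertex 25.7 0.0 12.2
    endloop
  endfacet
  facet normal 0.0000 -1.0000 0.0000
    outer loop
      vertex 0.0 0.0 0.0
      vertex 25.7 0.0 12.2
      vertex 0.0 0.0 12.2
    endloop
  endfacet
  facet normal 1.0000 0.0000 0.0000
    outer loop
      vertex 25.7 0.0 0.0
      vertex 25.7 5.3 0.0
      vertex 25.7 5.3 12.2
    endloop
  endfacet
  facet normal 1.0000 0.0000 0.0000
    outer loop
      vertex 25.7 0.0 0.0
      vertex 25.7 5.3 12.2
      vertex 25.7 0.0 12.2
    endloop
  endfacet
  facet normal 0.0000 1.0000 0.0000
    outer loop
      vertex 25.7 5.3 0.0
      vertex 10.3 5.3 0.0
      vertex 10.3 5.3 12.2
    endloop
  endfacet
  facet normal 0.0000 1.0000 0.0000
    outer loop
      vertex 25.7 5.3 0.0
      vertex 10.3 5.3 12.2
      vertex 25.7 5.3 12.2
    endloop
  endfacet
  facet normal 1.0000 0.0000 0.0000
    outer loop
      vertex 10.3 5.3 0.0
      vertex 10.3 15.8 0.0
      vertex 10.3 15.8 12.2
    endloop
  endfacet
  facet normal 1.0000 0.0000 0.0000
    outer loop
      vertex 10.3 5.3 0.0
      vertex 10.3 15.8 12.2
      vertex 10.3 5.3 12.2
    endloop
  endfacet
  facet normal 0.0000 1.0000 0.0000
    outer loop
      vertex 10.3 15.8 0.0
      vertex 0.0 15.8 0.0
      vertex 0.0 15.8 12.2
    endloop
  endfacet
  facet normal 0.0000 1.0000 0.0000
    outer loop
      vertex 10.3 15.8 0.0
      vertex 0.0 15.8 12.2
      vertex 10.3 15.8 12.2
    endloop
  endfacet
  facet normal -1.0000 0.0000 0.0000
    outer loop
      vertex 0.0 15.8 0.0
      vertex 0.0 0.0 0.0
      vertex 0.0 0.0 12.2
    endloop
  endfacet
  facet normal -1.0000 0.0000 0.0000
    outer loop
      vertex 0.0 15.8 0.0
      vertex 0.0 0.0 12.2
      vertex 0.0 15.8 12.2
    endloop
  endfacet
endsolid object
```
; perimeter-only toolpath
G21 ; units = mm
G90 ; absolute positioning
G28 ; home
; layer 1
G0 Z1.5
G0 X0.0 Y0.0
G1 X25.7 Y0.0
G1 X25.7 Y5.3
G1 X10.3 Y5.3
G1 X10.3 Y15.8
G1 X0.0 Y15.8
G1 X0.0 Y0.0
; layer 2
G0 Z3.0
G0 X0.0 Y0.0
G1 X25.7 Y0.0
G1 X25.7 Y5.3
G1 X10.3 Y5.3
G1 X10.3 Y15.8
G1 X0.0 Y15.8
G1 X0.0 Y0.0
; layer 3
G0 Z4.6
G0 X0.0 Y0.0
G1 X25.7 Y0.0
G1 X25.7 Y5.3
G1 X10.3 Y5.3
G1 X10.3 Y15.8
G1 X0.0 Y15.8
G1 X0.0 Y0.0
; layer 4
G0 Z6.1
G0 X0.0 Y0.0
G1 X25.7 Y0.0
G1 X25.7 Y5.3
G1 X10.3 Y5.3
G1 X10.3 Y15.8
G1 X0.0 Y15.8
G1 X0.0 Y0.0
; layer 5
G0 Z7.6
G0 X0.0 Y0.0
G1 X25.7 Y0.0
G1 X25.7 Y5.3
G1 X10.3 Y5.3
G1 X10.3 Y15.8
G1 X0.0 Y15.8
G1 X0.0 Y0.0
; layer 6
G0 Z9.1
G0 X0.0 Y0.0
G1 X25.7 Y0.0
G1 X25.7 Y5.3
G1 X10.3 Y5.3
G1 X10.3 Y15.8
G1 X0.0 Y15.8
G1 X0.0 Y0.0
; layer 7
G0 Z10.7
G0 X0.0 Y0.0
G1 X25.7 Y0.0
G1 X25.7 Y5.3
G1 X10.3 Y5.3
G1 X10.3 Y15.8
G1 X0.0 Y15.8
G1 X0.0 Y0.0
; layer 8
G0 Z12.2
G0 X0.0 Y0.0
G1 X25.7 Y0.0
G1 X25.7 Y5.3
G1 X10.3 Y5.3
G1 X10.3 Y15.8
G1 X0.0 Y15.8
G1 X0.0 Y0.0
M2 ; end

The solid is an L-shaped prism: outer 25.7 × 15.8 mm, arm thicknesses ≈ 5.3 mm (horizontal) and 10.3 mm (vertical), extruded 12.2 mm in z. Slicing at Δz = 1.5 mm — 8 equal slices spanning the solid's height, so layer i sits at z = i·h/8 — gives 8 non-empty perimeters. Each is a 6-segment closed polygon; G0 lifts to the layer z and rapids to the start vertex, then G1 traces the edges.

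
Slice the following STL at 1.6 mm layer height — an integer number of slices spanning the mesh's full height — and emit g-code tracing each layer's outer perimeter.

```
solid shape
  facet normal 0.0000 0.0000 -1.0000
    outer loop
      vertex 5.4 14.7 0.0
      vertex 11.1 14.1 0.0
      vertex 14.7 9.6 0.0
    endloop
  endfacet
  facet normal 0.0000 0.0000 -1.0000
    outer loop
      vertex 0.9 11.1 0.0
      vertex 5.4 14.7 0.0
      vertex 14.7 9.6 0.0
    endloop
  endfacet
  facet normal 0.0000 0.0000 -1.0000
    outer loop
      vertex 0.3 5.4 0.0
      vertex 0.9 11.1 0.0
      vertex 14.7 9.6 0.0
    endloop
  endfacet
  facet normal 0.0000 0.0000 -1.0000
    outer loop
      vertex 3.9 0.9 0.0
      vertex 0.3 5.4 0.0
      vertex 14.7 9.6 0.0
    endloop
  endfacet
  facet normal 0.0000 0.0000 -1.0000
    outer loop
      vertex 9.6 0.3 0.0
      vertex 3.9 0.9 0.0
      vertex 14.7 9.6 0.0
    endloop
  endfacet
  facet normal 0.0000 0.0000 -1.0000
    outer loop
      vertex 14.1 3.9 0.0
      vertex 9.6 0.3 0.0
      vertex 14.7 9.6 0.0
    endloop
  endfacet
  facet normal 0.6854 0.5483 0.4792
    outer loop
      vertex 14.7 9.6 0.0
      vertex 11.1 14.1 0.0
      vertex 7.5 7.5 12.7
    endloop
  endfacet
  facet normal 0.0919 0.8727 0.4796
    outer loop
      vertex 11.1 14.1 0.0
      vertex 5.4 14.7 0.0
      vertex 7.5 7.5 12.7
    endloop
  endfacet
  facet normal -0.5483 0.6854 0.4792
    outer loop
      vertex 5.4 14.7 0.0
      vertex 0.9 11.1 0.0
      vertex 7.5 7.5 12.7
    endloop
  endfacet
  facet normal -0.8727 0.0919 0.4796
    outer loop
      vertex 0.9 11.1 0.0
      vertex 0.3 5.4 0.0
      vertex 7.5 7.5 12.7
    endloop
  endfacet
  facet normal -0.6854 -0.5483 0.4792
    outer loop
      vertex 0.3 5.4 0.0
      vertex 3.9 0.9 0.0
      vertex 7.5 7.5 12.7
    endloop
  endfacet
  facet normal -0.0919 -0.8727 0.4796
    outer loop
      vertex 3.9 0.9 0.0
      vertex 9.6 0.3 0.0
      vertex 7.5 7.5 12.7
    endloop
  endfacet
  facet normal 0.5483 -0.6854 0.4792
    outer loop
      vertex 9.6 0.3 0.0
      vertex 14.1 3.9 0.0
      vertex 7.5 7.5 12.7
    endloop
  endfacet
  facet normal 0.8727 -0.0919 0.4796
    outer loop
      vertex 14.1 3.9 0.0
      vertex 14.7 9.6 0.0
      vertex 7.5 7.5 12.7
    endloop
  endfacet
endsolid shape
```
; perimeter-only toolpath
G21 ; units = mm
G90 ; absolute positioning
G28 ; home
; layer 1
G0 Z1.6
G0 X13.8 Y9.3
G1 X10.7 Y13.3
G1 X5.7 Y13.8
G1 X1.7 Y10.7
G1 X1.2 Y5.7
G1 X4.3 Y1.7
G1 X9.3 Y1.2
G1 X13.3 Y4.3
G1 X13.8 Y9.3
; layer 2
G0 Z3.2
G0 X12.9 Y9.1
G1 X10.2 Y12.4
G1 X5.9 Y12.9
G1 X2.5 Y10.2
G1 X2.1 Y5.9
G1 X4.8 Y2.5
G1 X9.1 Y2.1
G1 X12.4 Y4.8
G1 X12.9 Y9.1
; layer 3
G0 Z4.8
G0 X12.0 Y8.8
G1 X9.8 Y11.6
G1 X6.2 Y12.0
G1 X3.4 Y9.8
G1 X3.0 Y6.2
G1 X5.2 Y3.4
G1 X8.8 Y3.0
G1 X11.6 Y5.2
G1 X12.0 Y8.8
; layer 4
G0 Z6.3
G0 X11.1 Y8.6
G1 X9.3 Y10.8
G1 X6.5 Y11.1
G1 X4.2 Y9.3
G1 X3.9 Y6.5
G1 X5.7 Y4.2
G1 X8.6 Y3.9
G1 X10.8 Y5.7
G1 X11.1 Y8.6
; layer 5
G0 Z7.9
G0 X10.2 Y8.3
G1 X8.8 Y10.0
G1 X6.7 Y10.2
G1 X5.0 Y8.8
G1 X4.8 Y6.7
G1 X6.2 Y5.0
G1 X8.3 Y4.8
G1 X10.0 Y6.2
G1 X10.2 Y8.3
; layer 6
G0 Z9.5
G0 X9.3 Y8.0
G1 X8.4 Y9.2
G1 X7.0 Y9.3
G1 X5.8 Y8.4
G1 X5.7 Y7.0
G1 X6.6 Y5.8
G1 X8.0 Y5.7
G1 X9.2 Y6.6
G1 X9.3 Y8.0
; layer 7
G0 Z11.1
G0 X8.4 Y7.8
G1 X8.0 Y8.3
G1 X7.2 Y8.4
G1 X6.7 Y8.0
G1 X6.6 Y7.2
G1 X7.0 Y6.7
G1 X7.8 Y6.6
G1 X8.3 Y7.0
G1 X8.4 Y7.8
M2 ; end

The solid is a regular 8-sided pyramid, base circumscribed radius ≈ 7.5 mm, apex at z ≈ 12.7 mm. Slicing at Δz = 1.6 mm — 8 equal slices spanning the solid's height, so layer i sits at z = i·h/8 — gives 7 non-empty perimeters. Each is a 8-segment closed polygon; G0 lifts to the layer z and rapids to the start vertex, then G1 traces the edges. The cross-section shrinks linearly with z (the slice at the apex is degenerate and omitted).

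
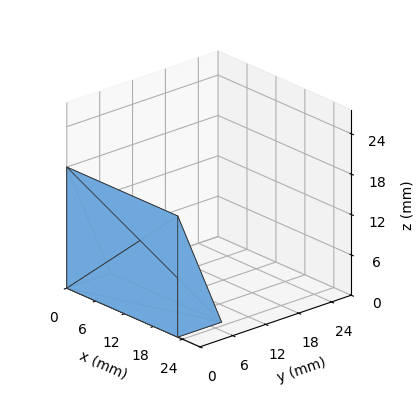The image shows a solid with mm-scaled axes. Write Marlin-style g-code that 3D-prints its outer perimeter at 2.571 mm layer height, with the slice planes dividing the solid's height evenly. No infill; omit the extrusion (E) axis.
Reading the render: the shape is a wedge (ramp): 23 × 8 mm base, rising to 18 mm along the y=0 edge and sloping linearly to z=0 at y=8 (dimensions read to the nearest mm from the axis ticks). For the g-code, the solid's height is divided into equal slices at the stated Δz and each level perimeter traced with G1 moves after a G0 lift.

; perimeter-only toolpath
G21 ; units = mm
G90 ; absolute positioning
G28 ; home
; layer 1
G0 Z2.571
G0 X0.000 Y0.000
G1 X23.000 Y0.000
G1 X23.000 Y6.857
G1 X0.000 Y6.857
G1 X0.000 Y0.000
; layer 2
G0 Z5.143
G0 X0.000 Y0.000
G1 X23.000 Y0.000
G1 X23.000 Y5.714
G1 X0.000 Y5.714
G1 X0.000 Y0.000
; layer 3
G0 Z7.714
G0 X0.000 Y0.000
G1 X23.000 Y0.000
G1 X23.000 Y4.571
G1 X0.000 Y4.571
G1 X0.000 Y0.000
; layer 4
G0 Z10.286
G0 X0.000 Y0.000
G1 X23.000 Y0.000
G1 X23.000 Y3.429
G1 X0.000 Y3.429
G1 X0.000 Y0.000
; layer 5
G0 Z12.857
G0 X0.000 Y0.000
G1 X23.000 Y0.000
G1 X23.000 Y2.286
G1 X0.000 Y2.286
G1 X0.000 Y0.000
; layer 6
G0 Z15.429
G0 X0.000 Y0.000
G1 X23.000 Y0.000
G1 X23.000 Y1.143
G1 X0.000 Y1.143
G1 X0.000 Y0.000
M2 ; end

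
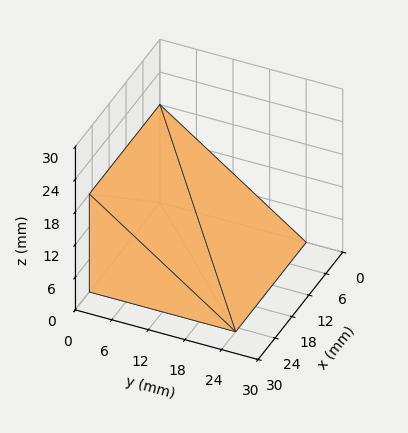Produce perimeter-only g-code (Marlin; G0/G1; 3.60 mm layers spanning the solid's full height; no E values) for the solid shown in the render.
Reading the render: the shape is a wedge (ramp): 25 × 24 mm base, rising to 18 mm along the y=0 edge and sloping linearly to z=0 at y=24 (dimensions read to the nearest mm from the axis ticks). For the g-code, the solid's height is divided into equal slices at the stated Δz and each level perimeter traced with G1 moves after a G0 lift.

; perimeter-only toolpath
G21 ; units = mm
G90 ; absolute positioning
G28 ; home
; layer 1
G0 Z3.60
G0 X0.00 Y0.00
G1 X25.00 Y0.00
G1 X25.00 Y19.20
G1 X0.00 Y19.20
G1 X0.00 Y0.00
; layer 2
G0 Z7.20
G0 X0.00 Y0.00
G1 X25.00 Y0.00
G1 X25.00 Y14.40
G1 X0.00 Y14.40
G1 X0.00 Y0.00
; layer 3
G0 Z10.80
G0 X0.00 Y0.00
G1 X25.00 Y0.00
G1 X25.00 Y9.60
G1 X0.00 Y9.60
G1 X0.00 Y0.00
; layer 4
G0 Z14.40
G0 X0.00 Y0.00
G1 X25.00 Y0.00
G1 X25.00 Y4.80
G1 X0.00 Y4.80
G1 X0.00 Y0.00
M2 ; end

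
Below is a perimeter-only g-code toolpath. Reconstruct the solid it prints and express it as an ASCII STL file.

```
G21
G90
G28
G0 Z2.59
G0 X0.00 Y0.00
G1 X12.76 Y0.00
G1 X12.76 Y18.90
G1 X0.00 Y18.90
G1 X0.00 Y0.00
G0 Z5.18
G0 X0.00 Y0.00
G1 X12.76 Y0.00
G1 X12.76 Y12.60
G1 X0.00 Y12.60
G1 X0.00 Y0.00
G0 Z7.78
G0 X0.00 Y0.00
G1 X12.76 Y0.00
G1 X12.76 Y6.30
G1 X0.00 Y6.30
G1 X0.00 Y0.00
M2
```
solid part
  facet normal 0.0000 0.0000 -1.0000
    outer loop
      vertex 12.76 25.20 0.00
      vertex 12.76 0.00 0.00
      vertex 0.00 0.00 0.00
    endloop
  endfacet
  facet normal 0.0000 0.0000 -1.0000
    outer loop
      vertex 0.00 25.20 0.00
      vertex 12.76 25.20 0.00
      vertex 0.00 0.00 0.00
    endloop
  endfacet
  facet normal 0.0000 -1.0000 0.0000
    outer loop
      vertex 0.00 0.00 0.00
      vertex 12.76 0.00 0.00
      vertex 12.76 0.00 10.37
    endloop
  endfacet
  facet normal 0.0000 -1.0000 0.0000
    outer loop
      vertex 0.00 0.00 0.00
      vertex 12.76 0.00 10.37
      vertex 0.00 0.00 10.37
    endloop
  endfacet
  facet normal 0.0000 0.3805 0.9248
    outer loop
      vertex 0.00 0.00 10.37
      vertex 12.76 0.00 10.37
      vertex 12.76 25.20 0.00
    endloop
  endfacet
  facet normal 0.0000 0.3805 0.9248
    outer loop
      vertex 0.00 0.00 10.37
      vertex 12.76 25.20 0.00
      vertex 0.00 25.20 0.00
    endloop
  endfacet
  facet normal -1.0000 0.0000 0.0000
    outer loop
      vertex 0.00 0.00 10.37
      vertex 0.00 25.20 0.00
      vertex 0.00 0.00 0.00
    endloop
  endfacet
  facet normal 1.0000 0.0000 0.0000
    outer loop
      vertex 12.76 0.00 0.00
      vertex 12.76 25.20 0.00
      vertex 12.76 0.00 10.37
    endloop
  endfacet
endsolid part

The G0 Z moves step by Δz≈2.59 mm. The G1 loops shrink linearly with z, so the solid tapers from its base footprint up to z≈10.4. Closing with a flat bottom cap and the tapered top and triangulating gives 8 facets — a wedge (ramp): 12.8 × 25.2 mm base, rising to 10.4 mm along the y=0 edge and sloping linearly to z=0 at y=25.2.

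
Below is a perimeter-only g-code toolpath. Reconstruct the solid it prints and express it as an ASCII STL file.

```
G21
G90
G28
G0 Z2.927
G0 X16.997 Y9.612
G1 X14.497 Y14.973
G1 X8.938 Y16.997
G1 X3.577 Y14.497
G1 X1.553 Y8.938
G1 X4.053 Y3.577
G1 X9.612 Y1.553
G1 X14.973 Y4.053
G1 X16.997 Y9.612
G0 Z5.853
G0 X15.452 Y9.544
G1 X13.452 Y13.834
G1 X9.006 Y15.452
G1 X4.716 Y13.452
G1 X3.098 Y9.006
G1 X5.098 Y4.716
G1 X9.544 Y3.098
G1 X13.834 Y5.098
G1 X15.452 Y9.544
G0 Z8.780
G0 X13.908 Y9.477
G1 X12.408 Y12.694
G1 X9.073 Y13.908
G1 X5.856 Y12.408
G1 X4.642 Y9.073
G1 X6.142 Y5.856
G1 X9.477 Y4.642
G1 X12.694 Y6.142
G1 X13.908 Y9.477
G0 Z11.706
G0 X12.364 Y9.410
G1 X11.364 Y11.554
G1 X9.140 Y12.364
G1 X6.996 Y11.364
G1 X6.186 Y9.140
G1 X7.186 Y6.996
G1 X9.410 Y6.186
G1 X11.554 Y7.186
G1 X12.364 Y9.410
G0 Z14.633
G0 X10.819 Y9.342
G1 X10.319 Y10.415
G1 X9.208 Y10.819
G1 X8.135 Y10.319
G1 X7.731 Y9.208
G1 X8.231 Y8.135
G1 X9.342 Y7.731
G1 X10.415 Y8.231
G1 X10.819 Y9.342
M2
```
solid part
  facet normal 0.0000 0.0000 -1.0000
    outer loop
      vertex 8.871 18.541 0.000
      vertex 15.541 16.113 0.000
      vertex 18.541 9.679 0.000
    endloop
  endfacet
  facet normal 0.0000 0.0000 -1.0000
    outer loop
      vertex 2.437 15.541 0.000
      vertex 8.871 18.541 0.000
      vertex 18.541 9.679 0.000
    endloop
  endfacet
  facet normal 0.0000 0.0000 -1.0000
    outer loop
      vertex 0.009 8.871 0.000
      vertex 2.437 15.541 0.000
      vertex 18.541 9.679 0.000
    endloop
  endfacet
  facet normal 0.0000 0.0000 -1.0000
    outer loop
      vertex 3.009 2.437 0.000
      vertex 0.009 8.871 0.000
      vertex 18.541 9.679 0.000
    endloop
  endfacet
  facet normal 0.0000 0.0000 -1.0000
    outer loop
      vertex 9.679 0.009 0.000
      vertex 3.009 2.437 0.000
      vertex 18.541 9.679 0.000
    endloop
  endfacet
  facet normal 0.0000 0.0000 -1.0000
    outer loop
      vertex 16.113 3.009 0.000
      vertex 9.679 0.009 0.000
      vertex 18.541 9.679 0.000
    endloop
  endfacet
  facet normal 0.8145 0.3798 0.4386
    outer loop
      vertex 18.541 9.679 0.000
      vertex 15.541 16.113 0.000
      vertex 9.275 9.275 17.559
    endloop
  endfacet
  facet normal 0.3074 0.8445 0.4386
    outer loop
      vertex 15.541 16.113 0.000
      vertex 8.871 18.541 0.000
      vertex 9.275 9.275 17.559
    endloop
  endfacet
  facet normal -0.3798 0.8145 0.4386
    outer loop
      vertex 8.871 18.541 0.000
      vertex 2.437 15.541 0.000
      vertex 9.275 9.275 17.559
    endloop
  endfacet
  facet normal -0.8445 0.3074 0.4386
    outer loop
      vertex 2.437 15.541 0.000
      vertex 0.009 8.871 0.000
      vertex 9.275 9.275 17.559
    endloop
  endfacet
  facet normal -0.8145 -0.3798 0.4386
    outer loop
      vertex 0.009 8.871 0.000
      vertex 3.009 2.437 0.000
      vertex 9.275 9.275 17.559
    endloop
  endfacet
  facet normal -0.3074 -0.8445 0.4386
    outer loop
      vertex 3.009 2.437 0.000
      vertex 9.679 0.009 0.000
      vertex 9.275 9.275 17.559
    endloop
  endfacet
  facet normal 0.3798 -0.8145 0.4386
    outer loop
      vertex 9.679 0.009 0.000
      vertex 16.113 3.009 0.000
      vertex 9.275 9.275 17.559
    endloop
  endfacet
  facet normal 0.8445 -0.3074 0.4386
    outer loop
      vertex 16.113 3.009 0.000
      vertex 18.541 9.679 0.000
      vertex 9.275 9.275 17.559
    endloop
  endfacet
endsolid part

The G0 Z moves step by Δz≈2.927 mm. The G1 loops shrink linearly with z, so the solid tapers from its base footprint up to z≈17.6. Closing with a flat bottom cap and the tapered top and triangulating gives 14 facets — a regular 8-sided pyramid, base circumscribed radius ≈ 9.28 mm, apex at z ≈ 17.6 mm.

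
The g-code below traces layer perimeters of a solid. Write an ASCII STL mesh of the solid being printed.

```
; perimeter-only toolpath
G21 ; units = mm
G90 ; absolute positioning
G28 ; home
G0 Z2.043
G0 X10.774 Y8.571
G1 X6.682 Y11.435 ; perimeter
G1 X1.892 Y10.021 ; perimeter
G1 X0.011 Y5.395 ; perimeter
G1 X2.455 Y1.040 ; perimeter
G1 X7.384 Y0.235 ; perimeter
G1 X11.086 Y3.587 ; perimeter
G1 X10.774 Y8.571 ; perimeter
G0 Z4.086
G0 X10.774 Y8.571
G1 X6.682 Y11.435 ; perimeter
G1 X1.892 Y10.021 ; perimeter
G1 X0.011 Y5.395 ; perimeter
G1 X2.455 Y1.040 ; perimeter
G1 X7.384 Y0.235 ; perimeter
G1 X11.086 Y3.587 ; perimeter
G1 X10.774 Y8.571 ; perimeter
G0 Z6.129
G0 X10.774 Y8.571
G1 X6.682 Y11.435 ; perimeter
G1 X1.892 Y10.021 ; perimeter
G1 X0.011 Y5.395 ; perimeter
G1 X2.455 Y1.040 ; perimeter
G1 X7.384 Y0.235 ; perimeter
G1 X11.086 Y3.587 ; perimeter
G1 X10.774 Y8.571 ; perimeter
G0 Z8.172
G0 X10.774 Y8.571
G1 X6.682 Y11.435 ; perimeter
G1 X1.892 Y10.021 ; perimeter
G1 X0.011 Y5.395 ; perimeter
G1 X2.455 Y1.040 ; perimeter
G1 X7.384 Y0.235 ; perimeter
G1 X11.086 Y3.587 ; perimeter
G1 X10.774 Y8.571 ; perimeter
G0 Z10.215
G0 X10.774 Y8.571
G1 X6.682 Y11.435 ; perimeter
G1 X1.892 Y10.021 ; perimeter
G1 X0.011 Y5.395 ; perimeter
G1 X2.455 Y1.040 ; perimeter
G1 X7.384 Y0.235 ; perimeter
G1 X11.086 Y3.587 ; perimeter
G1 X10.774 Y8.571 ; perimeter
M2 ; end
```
solid part
  facet normal 0.0000 0.0000 -1.0000
    outer loop
      vertex 1.892 10.021 0.000
      vertex 6.682 11.435 0.000
      vertex 10.774 8.571 0.000
    endloop
  endfacet
  facet normal 0.0000 0.0000 -1.0000
    outer loop
      vertex 0.011 5.395 0.000
      vertex 1.892 10.021 0.000
      vertex 10.774 8.571 0.000
    endloop
  endfacet
  facet normal 0.0000 0.0000 -1.0000
    outer loop
      vertex 2.455 1.040 0.000
      vertex 0.011 5.395 0.000
      vertex 10.774 8.571 0.000
    endloop
  endfacet
  facet normal 0.0000 0.0000 -1.0000
    outer loop
      vertex 7.384 0.235 0.000
      vertex 2.455 1.040 0.000
      vertex 10.774 8.571 0.000
    endloop
  endfacet
  facet normal 0.0000 0.0000 -1.0000
    outer loop
      vertex 11.086 3.587 0.000
      vertex 7.384 0.235 0.000
      vertex 10.774 8.571 0.000
    endloop
  endfacet
  facet normal 0.0000 0.0000 1.0000
    outer loop
      vertex 10.774 8.571 10.215
      vertex 6.682 11.435 10.215
      vertex 1.892 10.021 10.215
    endloop
  endfacet
  facet normal 0.0000 0.0000 1.0000
    outer loop
      vertex 10.774 8.571 10.215
      vertex 1.892 10.021 10.215
      vertex 0.011 5.395 10.215
    endloop
  endfacet
  facet normal 0.0000 0.0000 1.0000
    outer loop
      vertex 10.774 8.571 10.215
      vertex 0.011 5.395 10.215
      vertex 2.455 1.040 10.215
    endloop
  endfacet
  facet normal 0.0000 0.0000 1.0000
    outer loop
      vertex 10.774 8.571 10.215
      vertex 2.455 1.040 10.215
      vertex 7.384 0.235 10.215
    endloop
  endfacet
  facet normal 0.0000 0.0000 1.0000
    outer loop
      vertex 10.774 8.571 10.215
      vertex 7.384 0.235 10.215
      vertex 11.086 3.587 10.215
    endloop
  endfacet
  facet normal 0.5734 0.8193 0.0000
    outer loop
      vertex 10.774 8.571 0.000
      vertex 6.682 11.435 0.000
      vertex 6.682 11.435 10.215
    endloop
  endfacet
  facet normal 0.5734 0.8193 0.0000
    outer loop
      vertex 10.774 8.571 0.000
      vertex 6.682 11.435 10.215
      vertex 10.774 8.571 10.215
    endloop
  endfacet
  facet normal -0.2831 0.9591 0.0000
    outer loop
      vertex 6.682 11.435 0.000
      vertex 1.892 10.021 0.000
      vertex 1.892 10.021 10.215
    endloop
  endfacet
  facet normal -0.2831 0.9591 0.0000
    outer loop
      vertex 6.682 11.435 0.000
      vertex 1.892 10.021 10.215
      vertex 6.682 11.435 10.215
    endloop
  endfacet
  facet normal -0.9263 0.3767 0.0000
    outer loop
      vertex 1.892 10.021 0.000
      vertex 0.011 5.395 0.000
      vertex 0.011 5.395 10.215
    endloop
  endfacet
  facet normal -0.9263 0.3767 0.0000
    outer loop
      vertex 1.892 10.021 0.000
      vertex 0.011 5.395 10.215
      vertex 1.892 10.021 10.215
    endloop
  endfacet
  facet normal -0.8721 -0.4894 0.0000
    outer loop
      vertex 0.011 5.395 0.000
      vertex 2.455 1.040 0.000
      vertex 2.455 1.040 10.215
    endloop
  endfacet
  facet normal -0.8721 -0.4894 0.0000
    outer loop
      vertex 0.011 5.395 0.000
      vertex 2.455 1.040 10.215
      vertex 0.011 5.395 10.215
    endloop
  endfacet
  facet normal -0.1612 -0.9869 0.0000
    outer loop
      vertex 2.455 1.040 0.000
      vertex 7.384 0.235 0.000
      vertex 7.384 0.235 10.215
    endloop
  endfacet
  facet normal -0.1612 -0.9869 0.0000
    outer loop
      vertex 2.455 1.040 0.000
      vertex 7.384 0.235 10.215
      vertex 2.455 1.040 10.215
    endloop
  endfacet
  facet normal 0.6712 -0.7413 0.0000
    outer loop
      vertex 7.384 0.235 0.000
      vertex 11.086 3.587 0.000
      vertex 11.086 3.587 10.215
    endloop
  endfacet
  facet normal 0.6712 -0.7413 0.0000
    outer loop
      vertex 7.384 0.235 0.000
      vertex 11.086 3.587 10.215
      vertex 7.384 0.235 10.215
    endloop
  endfacet
  facet normal 0.9980 0.0625 0.0000
    outer loop
      vertex 11.086 3.587 0.000
      vertex 10.774 8.571 0.000
      vertex 10.774 8.571 10.215
    endloop
  endfacet
  facet normal 0.9980 0.0625 0.0000
    outer loop
      vertex 11.086 3.587 0.000
      vertex 10.774 8.571 10.215
      vertex 11.086 3.587 10.215
    endloop
  endfacet
endsolid part

The G0 Z moves step by Δz≈2.043 mm. Every layer's G1 loop is the same polygon, so the solid is a straight extrusion of it from z=0 to z≈10.2. Closing with flat bottom and top caps and triangulating gives 24 facets — a regular 7-sided prism (a cylinder approximated with 7 flat sides), circumscribed radius ≈ 5.75 mm, height ≈ 10.2 mm.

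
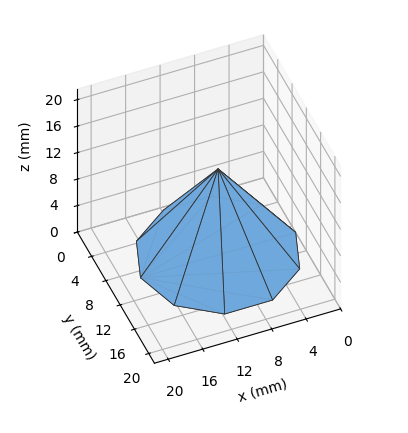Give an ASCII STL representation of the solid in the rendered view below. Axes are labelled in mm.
Reading the render: the shape is a regular 10-sided pyramid, base circumscribed radius ≈ 9 mm, apex at z ≈ 13 mm (dimensions read to the nearest mm from the axis ticks). For the STL, each face is triangulated and given an outward normal.

solid part
  facet normal 0.0000 0.0000 -1.0000
    outer loop
      vertex 11.78 17.56 0.00
      vertex 16.28 14.29 0.00
      vertex 18.00 9.00 0.00
    endloop
  endfacet
  facet normal 0.0000 0.0000 -1.0000
    outer loop
      vertex 6.22 17.56 0.00
      vertex 11.78 17.56 0.00
      vertex 18.00 9.00 0.00
    endloop
  endfacet
  facet normal 0.0000 0.0000 -1.0000
    outer loop
      vertex 1.72 14.29 0.00
      vertex 6.22 17.56 0.00
      vertex 18.00 9.00 0.00
    endloop
  endfacet
  facet normal 0.0000 0.0000 -1.0000
    outer loop
      vertex 0.00 9.00 0.00
      vertex 1.72 14.29 0.00
      vertex 18.00 9.00 0.00
    endloop
  endfacet
  facet normal 0.0000 0.0000 -1.0000
    outer loop
      vertex 1.72 3.71 0.00
      vertex 0.00 9.00 0.00
      vertex 18.00 9.00 0.00
    endloop
  endfacet
  facet normal 0.0000 0.0000 -1.0000
    outer loop
      vertex 6.22 0.44 0.00
      vertex 1.72 3.71 0.00
      vertex 18.00 9.00 0.00
    endloop
  endfacet
  facet normal 0.0000 0.0000 -1.0000
    outer loop
      vertex 11.78 0.44 0.00
      vertex 6.22 0.44 0.00
      vertex 18.00 9.00 0.00
    endloop
  endfacet
  facet normal 0.0000 0.0000 -1.0000
    outer loop
      vertex 16.28 3.71 0.00
      vertex 11.78 0.44 0.00
      vertex 18.00 9.00 0.00
    endloop
  endfacet
  facet normal 0.7943 0.2583 0.5499
    outer loop
      vertex 18.00 9.00 0.00
      vertex 16.28 14.29 0.00
      vertex 9.00 9.00 13.00
    endloop
  endfacet
  facet normal 0.4910 0.6757 0.5499
    outer loop
      vertex 16.28 14.29 0.00
      vertex 11.78 17.56 0.00
      vertex 9.00 9.00 13.00
    endloop
  endfacet
  facet normal 0.0000 0.8352 0.5499
    outer loop
      vertex 11.78 17.56 0.00
      vertex 6.22 17.56 0.00
      vertex 9.00 9.00 13.00
    endloop
  endfacet
  facet normal -0.4910 0.6757 0.5499
    outer loop
      vertex 6.22 17.56 0.00
      vertex 1.72 14.29 0.00
      vertex 9.00 9.00 13.00
    endloop
  endfacet
  facet normal -0.7943 0.2583 0.5499
    outer loop
      vertex 1.72 14.29 0.00
      vertex 0.00 9.00 0.00
      vertex 9.00 9.00 13.00
    endloop
  endfacet
  facet normal -0.7943 -0.2583 0.5499
    outer loop
      vertex 0.00 9.00 0.00
      vertex 1.72 3.71 0.00
      vertex 9.00 9.00 13.00
    endloop
  endfacet
  facet normal -0.4910 -0.6757 0.5499
    outer loop
      vertex 1.72 3.71 0.00
      vertex 6.22 0.44 0.00
      vertex 9.00 9.00 13.00
    endloop
  endfacet
  facet normal 0.0000 -0.8352 0.5499
    outer loop
      vertex 6.22 0.44 0.00
      vertex 11.78 0.44 0.00
      vertex 9.00 9.00 13.00
    endloop
  endfacet
  facet normal 0.4910 -0.6757 0.5499
    outer loop
      vertex 11.78 0.44 0.00
      vertex 16.28 3.71 0.00
      vertex 9.00 9.00 13.00
    endloop
  endfacet
  facet normal 0.7943 -0.2583 0.5499
    outer loop
      vertex 16.28 3.71 0.00
      vertex 18.00 9.00 0.00
      vertex 9.00 9.00 13.00
    endloop
  endfacet
endsolid part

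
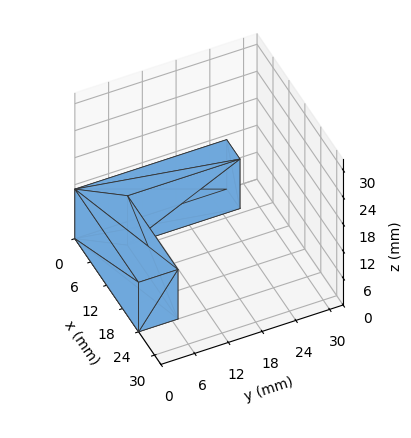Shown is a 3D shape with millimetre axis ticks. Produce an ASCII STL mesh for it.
Reading the render: the shape is an L-shaped prism: outer 24 × 27 mm, arm thicknesses ≈ 7 mm (horizontal) and 5 mm (vertical), extruded 11 mm in z (dimensions read to the nearest mm from the axis ticks). For the STL, each face is triangulated and given an outward normal.

solid part
  facet normal 0.0000 0.0000 -1.0000
    outer loop
      vertex 24.000 7.000 0.000
      vertex 24.000 0.000 0.000
      vertex 0.000 0.000 0.000
    endloop
  endfacet
  facet normal 0.0000 0.0000 -1.0000
    outer loop
      vertex 5.000 7.000 0.000
      vertex 24.000 7.000 0.000
      vertex 0.000 0.000 0.000
    endloop
  endfacet
  facet normal 0.0000 0.0000 -1.0000
    outer loop
      vertex 5.000 27.000 0.000
      vertex 5.000 7.000 0.000
      vertex 0.000 0.000 0.000
    endloop
  endfacet
  facet normal 0.0000 0.0000 -1.0000
    outer loop
      vertex 0.000 27.000 0.000
      vertex 5.000 27.000 0.000
      vertex 0.000 0.000 0.000
    endloop
  endfacet
  facet normal 0.0000 0.0000 1.0000
    outer loop
      vertex 0.000 0.000 11.000
      vertex 24.000 0.000 11.000
      vertex 24.000 7.000 11.000
    endloop
  endfacet
  facet normal 0.0000 0.0000 1.0000
    outer loop
      vertex 0.000 0.000 11.000
      vertex 24.000 7.000 11.000
      vertex 5.000 7.000 11.000
    endloop
  endfacet
  facet normal 0.0000 0.0000 1.0000
    outer loop
      vertex 0.000 0.000 11.000
      vertex 5.000 7.000 11.000
      vertex 5.000 27.000 11.000
    endloop
  endfacet
  facet normal 0.0000 0.0000 1.0000
    outer loop
      vertex 0.000 0.000 11.000
      vertex 5.000 27.000 11.000
      vertex 0.000 27.000 11.000
    endloop
  endfacet
  facet normal 0.0000 -1.0000 0.0000
    outer loop
      vertex 0.000 0.000 0.000
      vertex 24.000 0.000 0.000
      vertex 24.000 0.000 11.000
    endloop
  endfacet
  facet normal 0.0000 -1.0000 0.0000
    outer loop
      vertex 0.000 0.000 0.000
      vertex 24.000 0.000 11.000
      vertex 0.000 0.000 11.000
    endloop
  endfacet
  facet normal 1.0000 0.0000 0.0000
    outer loop
      vertex 24.000 0.000 0.000
      vertex 24.000 7.000 0.000
      vertex 24.000 7.000 11.000
    endloop
  endfacet
  facet normal 1.0000 0.0000 0.0000
    outer loop
      vertex 24.000 0.000 0.000
      vertex 24.000 7.000 11.000
      vertex 24.000 0.000 11.000
    endloop
  endfacet
  facet normal 0.0000 1.0000 0.0000
    outer loop
      vertex 24.000 7.000 0.000
      vertex 5.000 7.000 0.000
      vertex 5.000 7.000 11.000
    endloop
  endfacet
  facet normal 0.0000 1.0000 0.0000
    outer loop
      vertex 24.000 7.000 0.000
      vertex 5.000 7.000 11.000
      vertex 24.000 7.000 11.000
    endloop
  endfacet
  facet normal 1.0000 0.0000 0.0000
    outer loop
      vertex 5.000 7.000 0.000
      vertex 5.000 27.000 0.000
      vertex 5.000 27.000 11.000
    endloop
  endfacet
  facet normal 1.0000 0.0000 0.0000
    outer loop
      vertex 5.000 7.000 0.000
      vertex 5.000 27.000 11.000
      vertex 5.000 7.000 11.000
    endloop
  endfacet
  facet normal 0.0000 1.0000 0.0000
    outer loop
      vertex 5.000 27.000 0.000
      vertex 0.000 27.000 0.000
      vertex 0.000 27.000 11.000
    endloop
  endfacet
  facet normal 0.0000 1.0000 0.0000
    outer loop
      vertex 5.000 27.000 0.000
      vertex 0.000 27.000 11.000
      vertex 5.000 27.000 11.000
    endloop
  endfacet
  facet normal -1.0000 0.0000 0.0000
    outer loop
      vertex 0.000 27.000 0.000
      vertex 0.000 0.000 0.000
      vertex 0.000 0.000 11.000
    endloop
  endfacet
  facet normal -1.0000 0.0000 0.0000
    outer loop
      vertex 0.000 27.000 0.000
      vertex 0.000 0.000 11.000
      vertex 0.000 27.000 11.000
    endloop
  endfacet
endsolid part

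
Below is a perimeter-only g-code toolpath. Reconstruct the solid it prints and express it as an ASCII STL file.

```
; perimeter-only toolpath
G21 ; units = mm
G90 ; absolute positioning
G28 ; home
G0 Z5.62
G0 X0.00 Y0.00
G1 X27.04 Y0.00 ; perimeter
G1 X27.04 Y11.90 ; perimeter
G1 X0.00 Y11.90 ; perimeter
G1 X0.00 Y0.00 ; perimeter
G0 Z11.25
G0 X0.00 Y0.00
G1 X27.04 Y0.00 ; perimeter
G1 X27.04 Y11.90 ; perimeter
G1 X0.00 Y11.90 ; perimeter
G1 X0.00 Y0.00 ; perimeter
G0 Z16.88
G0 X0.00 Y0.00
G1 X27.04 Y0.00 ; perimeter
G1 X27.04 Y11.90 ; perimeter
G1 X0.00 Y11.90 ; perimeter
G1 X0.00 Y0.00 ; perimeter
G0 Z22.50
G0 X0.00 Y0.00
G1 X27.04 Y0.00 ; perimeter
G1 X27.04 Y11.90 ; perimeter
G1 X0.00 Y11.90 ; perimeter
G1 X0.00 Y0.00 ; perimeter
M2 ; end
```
solid part
  facet normal 0.0000 0.0000 -1.0000
    outer loop
      vertex 27.04 11.90 0.00
      vertex 27.04 0.00 0.00
      vertex 0.00 0.00 0.00
    endloop
  endfacet
  facet normal 0.0000 0.0000 -1.0000
    outer loop
      vertex 0.00 11.90 0.00
      vertex 27.04 11.90 0.00
      vertex 0.00 0.00 0.00
    endloop
  endfacet
  facet normal 0.0000 0.0000 1.0000
    outer loop
      vertex 0.00 0.00 22.50
      vertex 27.04 0.00 22.50
      vertex 27.04 11.90 22.50
    endloop
  endfacet
  facet normal 0.0000 0.0000 1.0000
    outer loop
      vertex 0.00 0.00 22.50
      vertex 27.04 11.90 22.50
      vertex 0.00 11.90 22.50
    endloop
  endfacet
  facet normal 0.0000 -1.0000 0.0000
    outer loop
      vertex 0.00 0.00 0.00
      vertex 27.04 0.00 0.00
      vertex 27.04 0.00 22.50
    endloop
  endfacet
  facet normal 0.0000 -1.0000 0.0000
    outer loop
      vertex 0.00 0.00 0.00
      vertex 27.04 0.00 22.50
      vertex 0.00 0.00 22.50
    endloop
  endfacet
  facet normal 0.0000 1.0000 0.0000
    outer loop
      vertex 27.04 11.90 22.50
      vertex 27.04 11.90 0.00
      vertex 0.00 11.90 0.00
    endloop
  endfacet
  facet normal 0.0000 1.0000 0.0000
    outer loop
      vertex 0.00 11.90 22.50
      vertex 27.04 11.90 22.50
      vertex 0.00 11.90 0.00
    endloop
  endfacet
  facet normal -1.0000 0.0000 0.0000
    outer loop
      vertex 0.00 11.90 22.50
      vertex 0.00 11.90 0.00
      vertex 0.00 0.00 0.00
    endloop
  endfacet
  facet normal -1.0000 0.0000 0.0000
    outer loop
      vertex 0.00 0.00 22.50
      vertex 0.00 11.90 22.50
      vertex 0.00 0.00 0.00
    endloop
  endfacet
  facet normal 1.0000 0.0000 0.0000
    outer loop
      vertex 27.04 0.00 0.00
      vertex 27.04 11.90 0.00
      vertex 27.04 11.90 22.50
    endloop
  endfacet
  facet normal 1.0000 0.0000 0.0000
    outer loop
      vertex 27.04 0.00 0.00
      vertex 27.04 11.90 22.50
      vertex 27.04 0.00 22.50
    endloop
  endfacet
endsolid part

The G0 Z moves step by Δz≈5.62 mm. Every layer's G1 loop is the same polygon, so the solid is a straight extrusion of it from z=0 to z≈22.5. Closing with flat bottom and top caps and triangulating gives 12 facets — a rectangular box, roughly 27 × 11.9 mm footprint and 22.5 mm tall.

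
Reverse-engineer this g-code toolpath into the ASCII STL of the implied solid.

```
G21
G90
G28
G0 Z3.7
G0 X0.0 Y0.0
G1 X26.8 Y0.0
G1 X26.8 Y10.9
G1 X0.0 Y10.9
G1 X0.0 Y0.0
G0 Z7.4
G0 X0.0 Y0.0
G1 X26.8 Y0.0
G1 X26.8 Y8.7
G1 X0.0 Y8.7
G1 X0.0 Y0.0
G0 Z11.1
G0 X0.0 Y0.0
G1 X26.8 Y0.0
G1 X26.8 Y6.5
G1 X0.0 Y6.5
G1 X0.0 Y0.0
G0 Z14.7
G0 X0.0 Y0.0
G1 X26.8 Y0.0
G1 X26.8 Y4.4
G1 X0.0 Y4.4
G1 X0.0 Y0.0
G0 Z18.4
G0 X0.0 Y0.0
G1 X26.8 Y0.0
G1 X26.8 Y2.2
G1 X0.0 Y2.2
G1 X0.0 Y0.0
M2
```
solid part
  facet normal 0.0000 0.0000 -1.0000
    outer loop
      vertex 26.8 13.1 0.0
      vertex 26.8 0.0 0.0
      vertex 0.0 0.0 0.0
    endloop
  endfacet
  facet normal 0.0000 0.0000 -1.0000
    outer loop
      vertex 0.0 13.1 0.0
      vertex 26.8 13.1 0.0
      vertex 0.0 0.0 0.0
    endloop
  endfacet
  facet normal 0.0000 -1.0000 0.0000
    outer loop
      vertex 0.0 0.0 0.0
      vertex 26.8 0.0 0.0
      vertex 26.8 0.0 22.1
    endloop
  endfacet
  facet normal 0.0000 -1.0000 0.0000
    outer loop
      vertex 0.0 0.0 0.0
      vertex 26.8 0.0 22.1
      vertex 0.0 0.0 22.1
    endloop
  endfacet
  facet normal 0.0000 0.8602 0.5099
    outer loop
      vertex 0.0 0.0 22.1
      vertex 26.8 0.0 22.1
      vertex 26.8 13.1 0.0
    endloop
  endfacet
  facet normal 0.0000 0.8602 0.5099
    outer loop
      vertex 0.0 0.0 22.1
      vertex 26.8 13.1 0.0
      vertex 0.0 13.1 0.0
    endloop
  endfacet
  facet normal -1.0000 0.0000 0.0000
    outer loop
      vertex 0.0 0.0 22.1
      vertex 0.0 13.1 0.0
      vertex 0.0 0.0 0.0
    endloop
  endfacet
  facet normal 1.0000 0.0000 0.0000
    outer loop
      vertex 26.8 0.0 0.0
      vertex 26.8 13.1 0.0
      vertex 26.8 0.0 22.1
    endloop
  endfacet
endsolid part

The G0 Z moves step by Δz≈3.7 mm. The G1 loops shrink linearly with z, so the solid tapers from its base footprint up to z≈22.1. Closing with a flat bottom cap and the tapered top and triangulating gives 8 facets — a wedge (ramp): 26.8 × 13.1 mm base, rising to 22.1 mm along the y=0 edge and sloping linearly to z=0 at y=13.1.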